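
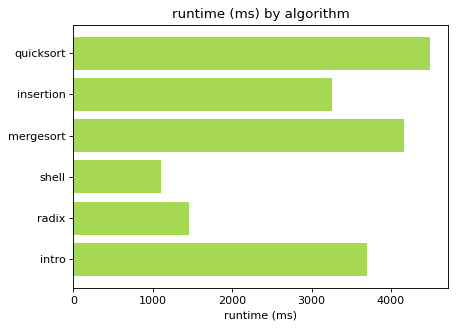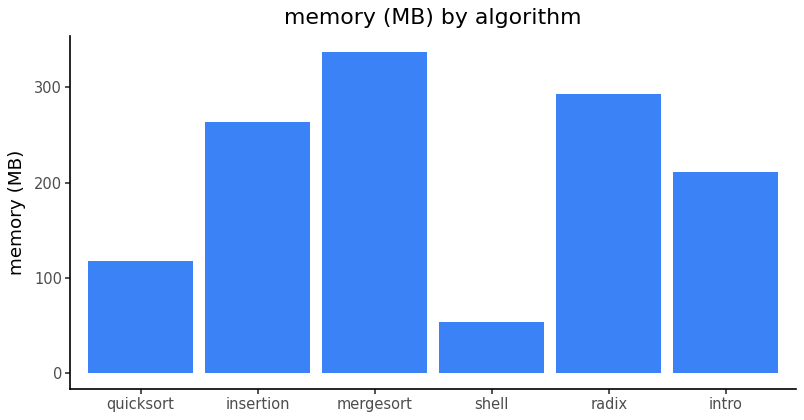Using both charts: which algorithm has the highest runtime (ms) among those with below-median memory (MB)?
Chart 2 median memory (MB) ≈ 250; below-median algorithms: quicksort, shell, intro. Among those, quicksort has the highest runtime (ms) (≈ 4500).

quicksort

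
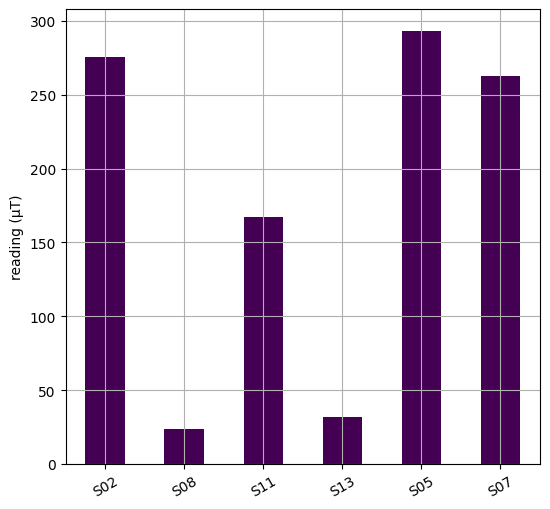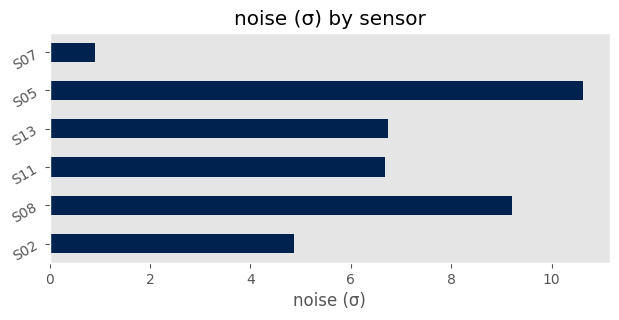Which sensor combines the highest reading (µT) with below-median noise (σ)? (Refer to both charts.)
Chart 2 median noise (σ) ≈ 7; below-median sensors: S02, S11, S07. Among those, S02 has the highest reading (µT) (≈ 300).

S02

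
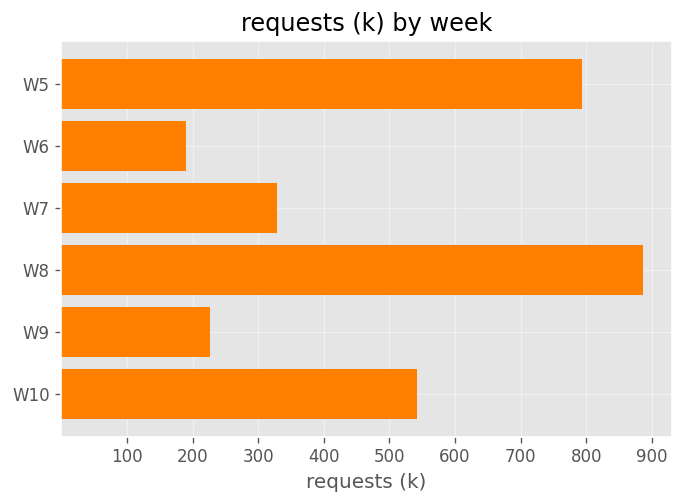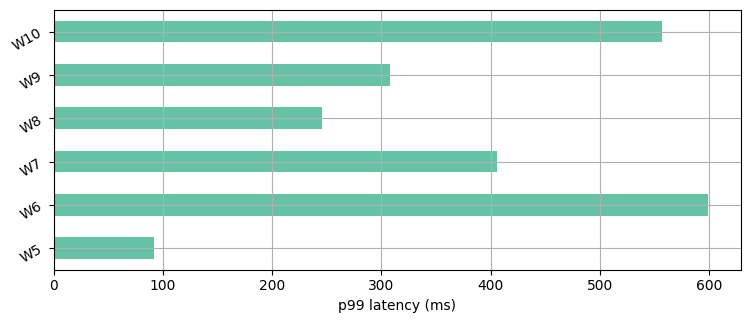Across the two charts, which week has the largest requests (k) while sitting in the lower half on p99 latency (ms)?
Chart 2 median p99 latency (ms) ≈ 400; below-median weeks: W5, W8, W9. Among those, W8 has the highest requests (k) (≈ 900).

W8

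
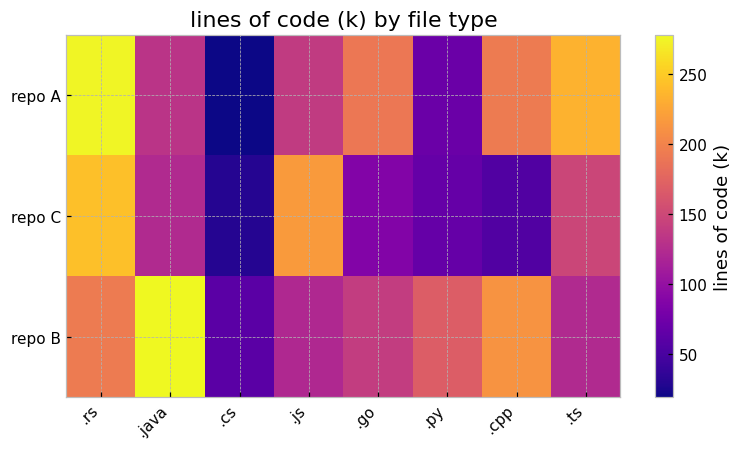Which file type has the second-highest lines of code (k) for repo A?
.ts

Top 3 for repo A: .rs ≈ 275, .ts ≈ 225, .cpp ≈ 200.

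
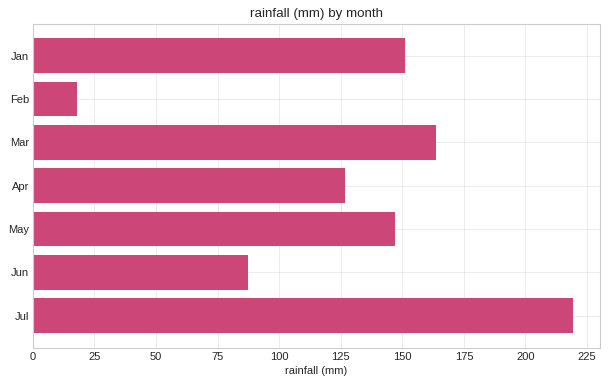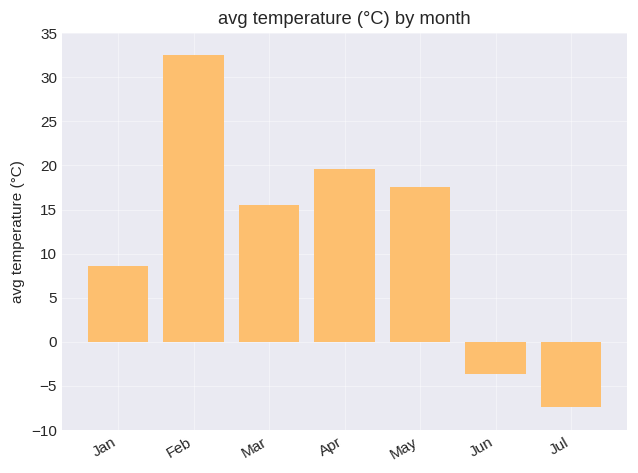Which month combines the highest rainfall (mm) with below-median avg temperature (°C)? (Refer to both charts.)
Chart 2 median avg temperature (°C) ≈ 15; below-median months: Jan, Jun, Jul. Among those, Jul has the highest rainfall (mm) (≈ 225).

Jul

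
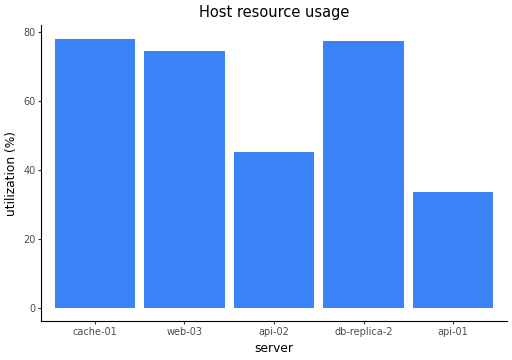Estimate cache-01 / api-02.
≈ 1.6×

cache-01 ≈ 80, api-02 ≈ 50; 80/50 ≈ 1.6.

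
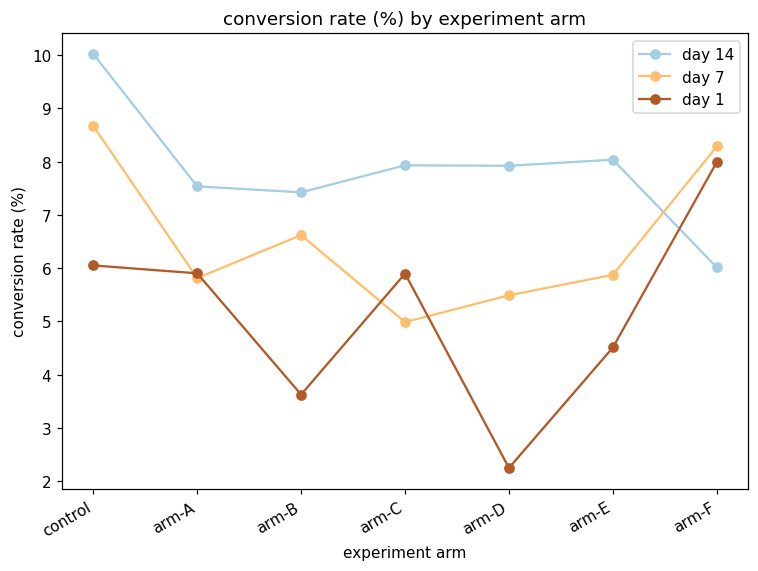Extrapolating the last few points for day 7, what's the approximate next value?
≈ 9.5

Last three: 5, 6, 8 → slope ≈ 1.5/step → next ≈ 9.5.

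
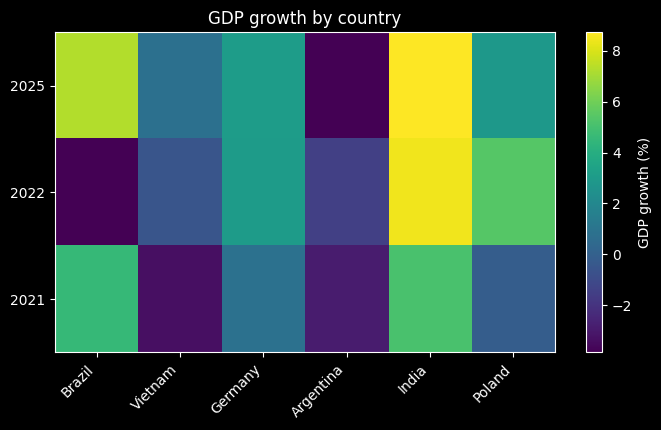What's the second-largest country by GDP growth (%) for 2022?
Top 3 for 2022: India ≈ 8, Poland ≈ 6, Germany ≈ 4.

Poland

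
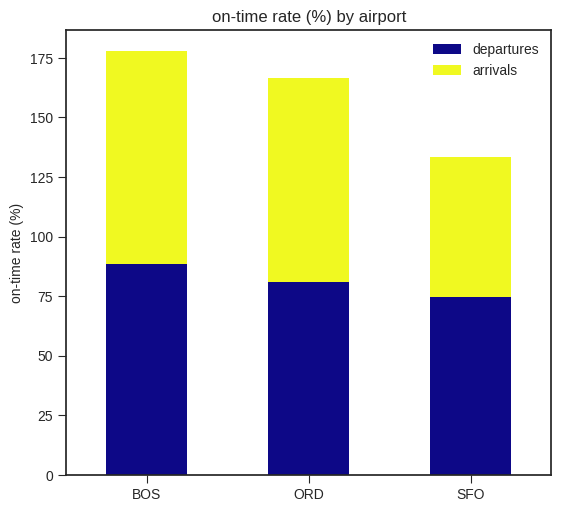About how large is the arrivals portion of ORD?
arrivals top ≈ 160, bottom ≈ 80; segment ≈ 80.

≈ 80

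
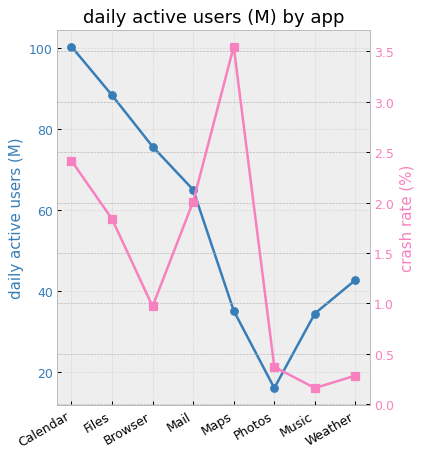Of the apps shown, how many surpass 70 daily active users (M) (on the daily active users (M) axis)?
3

Above 70: Calendar, Files, Browser.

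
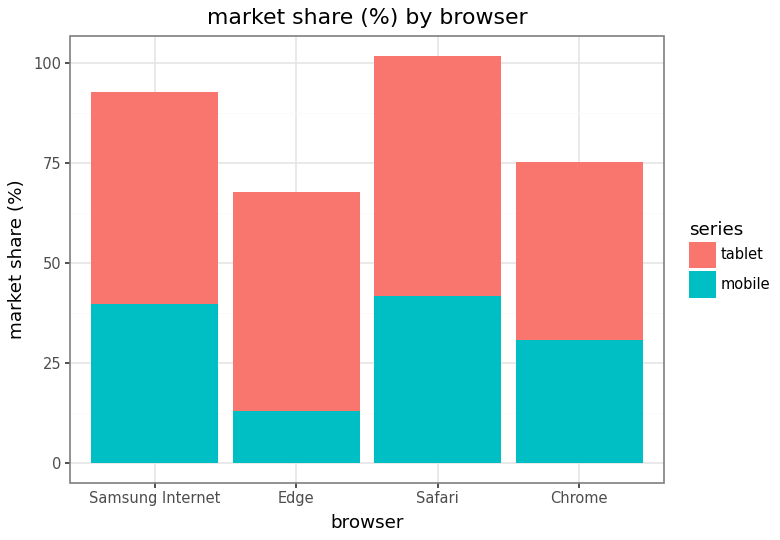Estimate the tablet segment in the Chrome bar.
≈ 50

tablet top ≈ 80, bottom ≈ 30; segment ≈ 50.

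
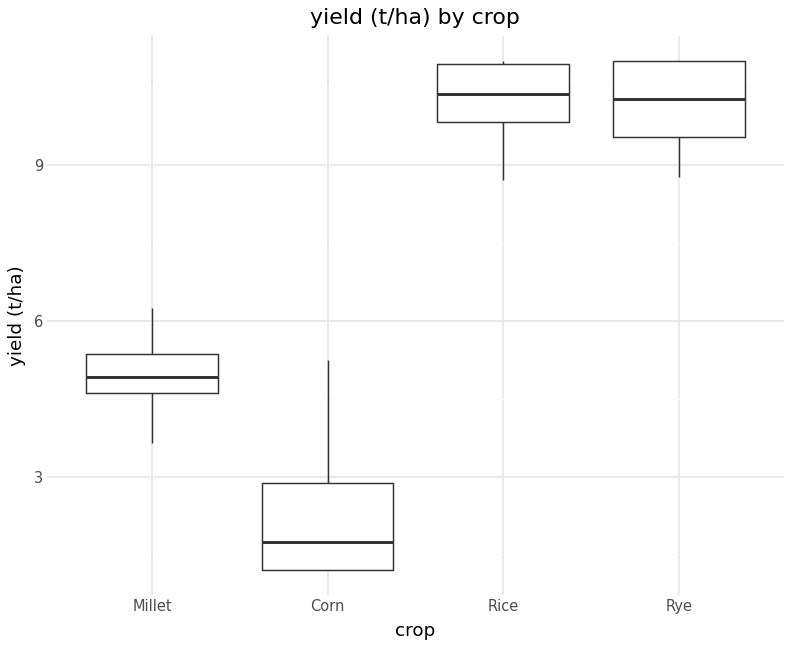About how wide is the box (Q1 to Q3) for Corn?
Q3 ≈ 3, Q1 ≈ 1; IQR ≈ 2.

≈ 2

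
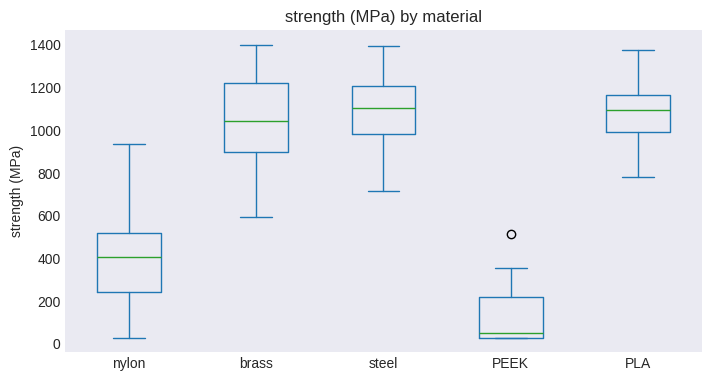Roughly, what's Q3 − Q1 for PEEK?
Q3 ≈ 200, Q1 ≈ 0; IQR ≈ 200.

≈ 200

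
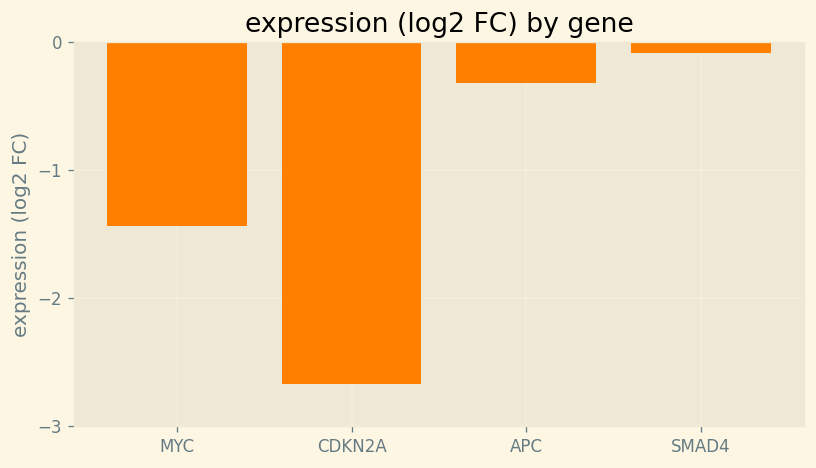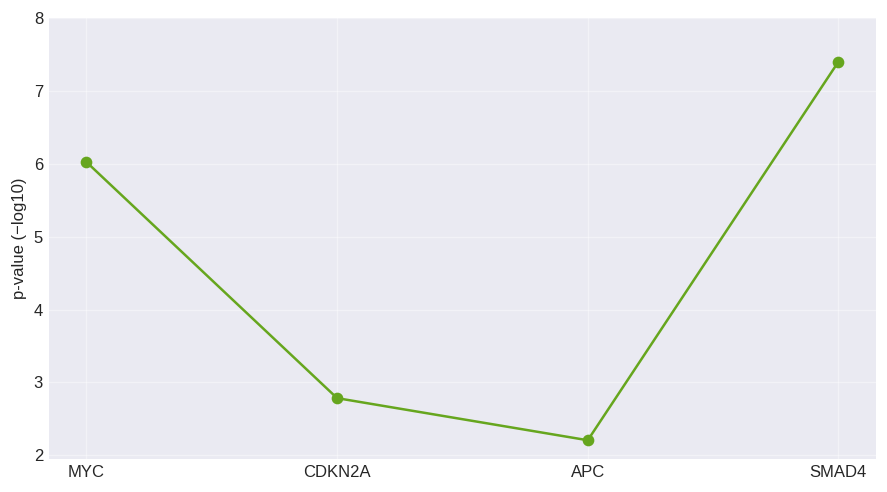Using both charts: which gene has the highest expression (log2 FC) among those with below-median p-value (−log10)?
Chart 2 median p-value (−log10) ≈ 4; below-median genes: CDKN2A, APC. Among those, APC has the highest expression (log2 FC) (≈ 0).

APC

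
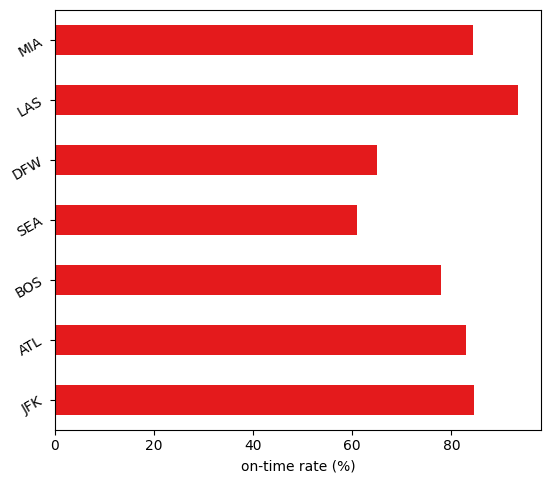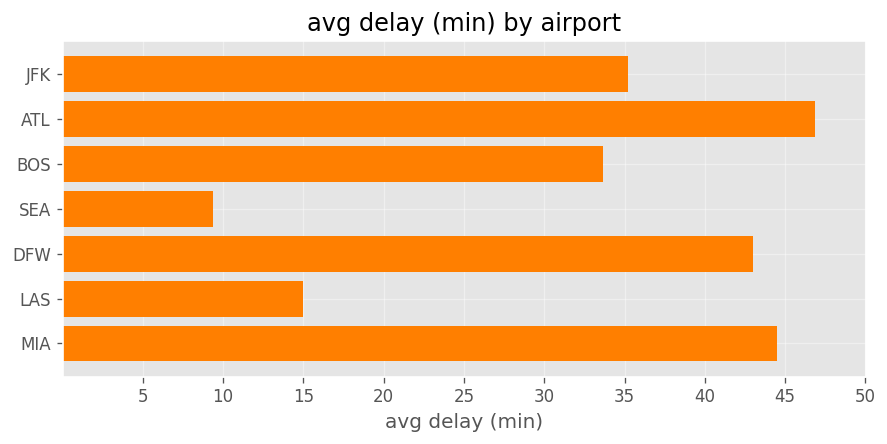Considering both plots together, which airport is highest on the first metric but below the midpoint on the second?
LAS

Chart 2 median avg delay (min) ≈ 35; below-median airports: BOS, SEA, LAS. Among those, LAS has the highest on-time rate (%) (≈ 90).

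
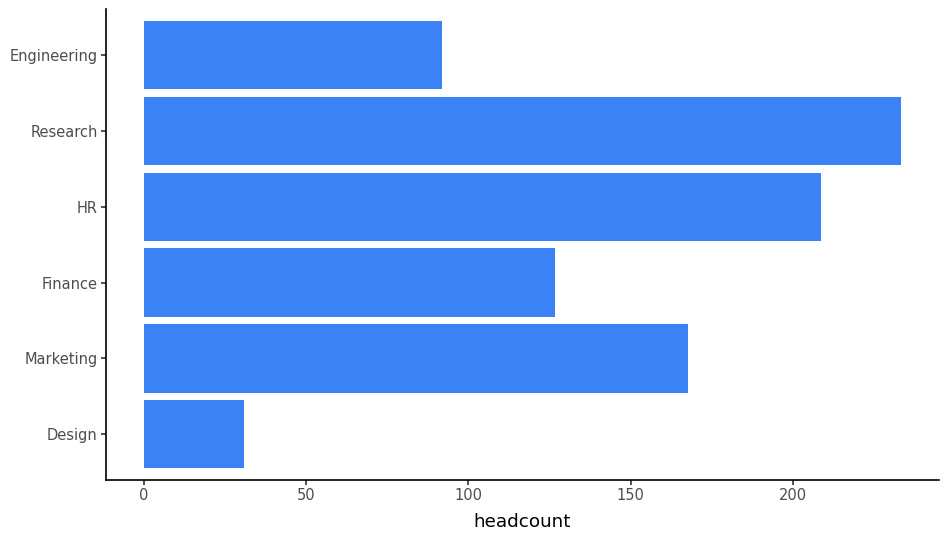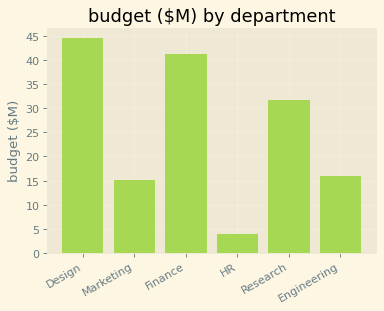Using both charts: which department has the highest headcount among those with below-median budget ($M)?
Chart 2 median budget ($M) ≈ 25; below-median departments: Marketing, HR, Engineering. Among those, HR has the highest headcount (≈ 200).

HR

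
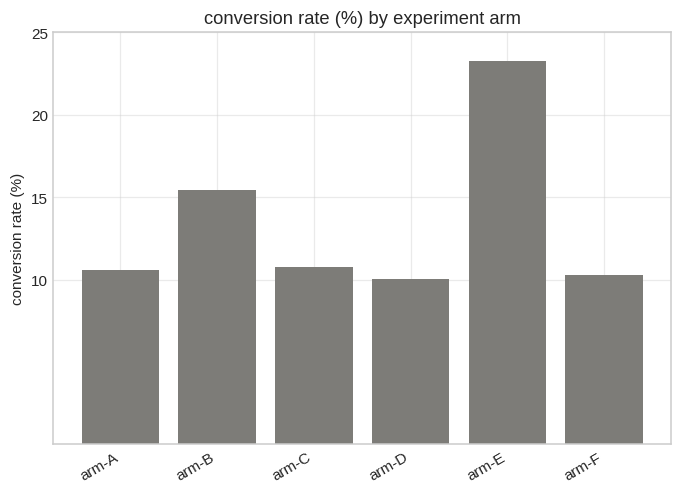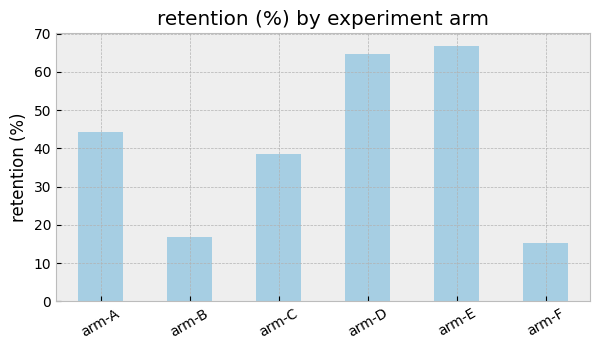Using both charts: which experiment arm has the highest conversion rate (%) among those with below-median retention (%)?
arm-B

Chart 2 median retention (%) ≈ 40; below-median experiment arms: arm-B, arm-C, arm-F. Among those, arm-B has the highest conversion rate (%) (≈ 15).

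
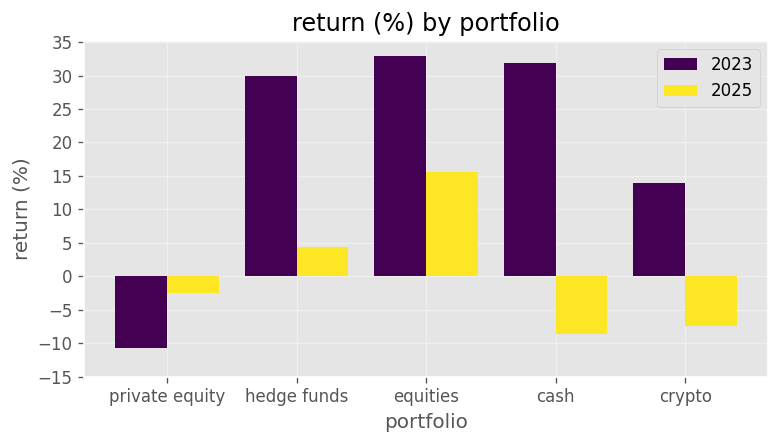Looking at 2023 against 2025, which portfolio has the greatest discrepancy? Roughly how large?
cash, ≈ 40 %

cash: 2023 ≈ 30, 2025 ≈ -10 → gap ≈ 40. Next-largest (hedge funds) is only ≈ 25.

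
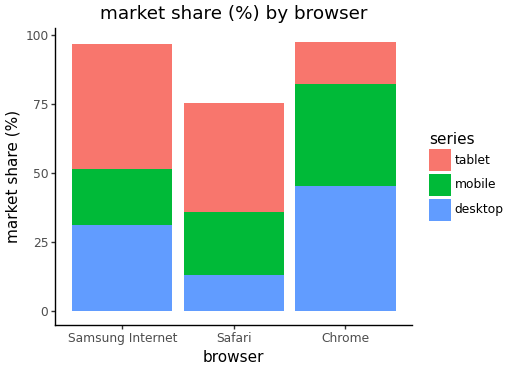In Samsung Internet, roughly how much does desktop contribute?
desktop top ≈ 30, bottom ≈ 0; segment ≈ 30.

≈ 30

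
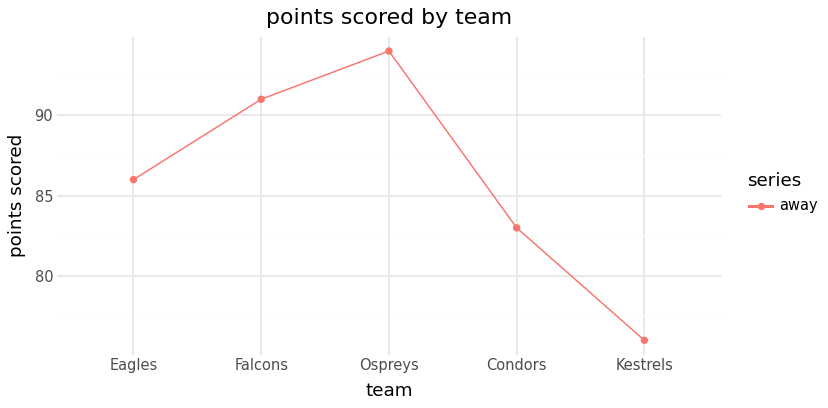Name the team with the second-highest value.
Top 3: Ospreys ≈ 94, Falcons ≈ 92, Eagles ≈ 86.

Falcons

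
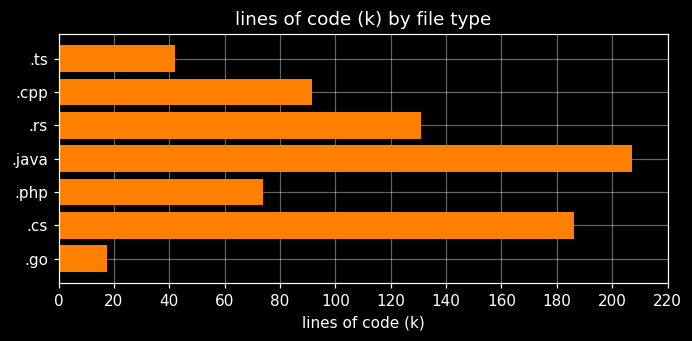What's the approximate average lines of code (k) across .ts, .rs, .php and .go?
≈ 70

(40 + 140 + 80 + 20) / 4 ≈ 70.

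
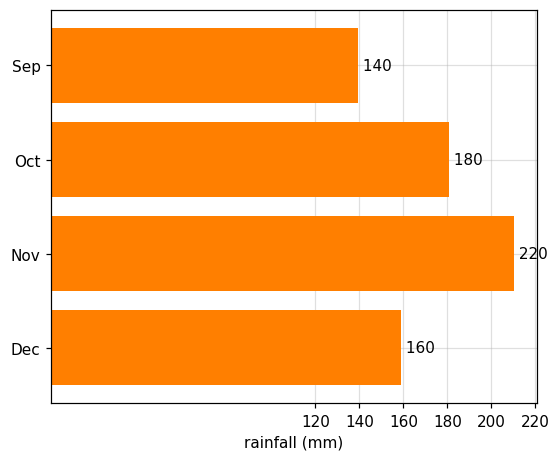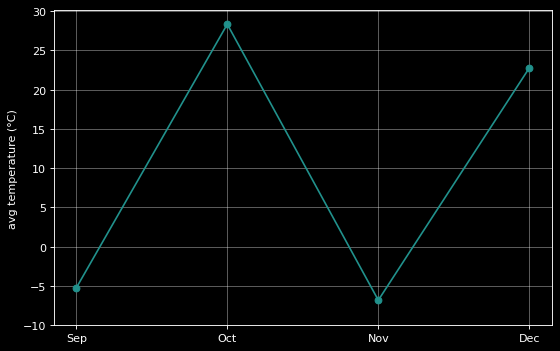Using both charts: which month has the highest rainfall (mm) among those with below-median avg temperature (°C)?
Nov

Chart 2 median avg temperature (°C) ≈ 10; below-median months: Sep, Nov. Among those, Nov has the highest rainfall (mm) (≈ 220).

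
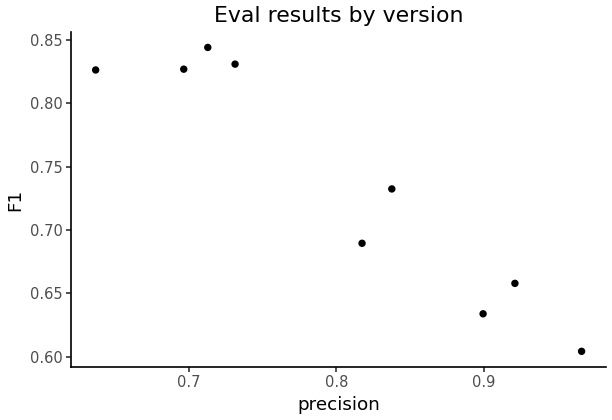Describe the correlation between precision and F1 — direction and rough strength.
negative, strong

Points are negatively correlated; strong (|r| ≈ 0.9).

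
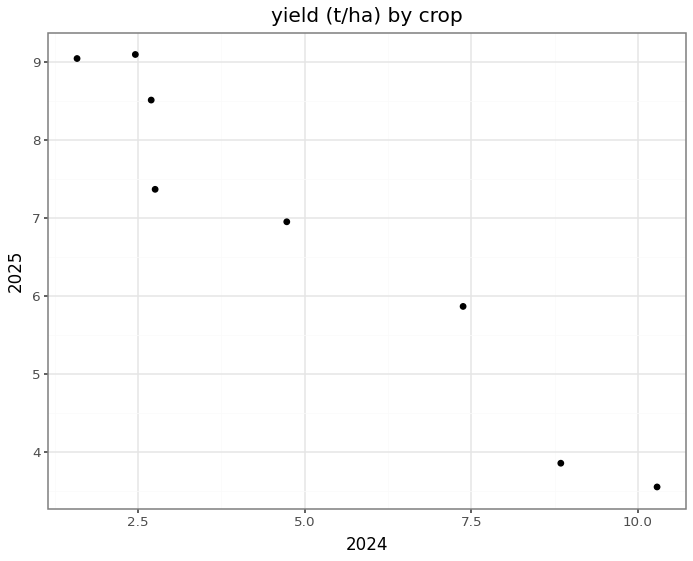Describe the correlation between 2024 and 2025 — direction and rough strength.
negative, strong

Points are negatively correlated; strong (|r| ≈ 1.0).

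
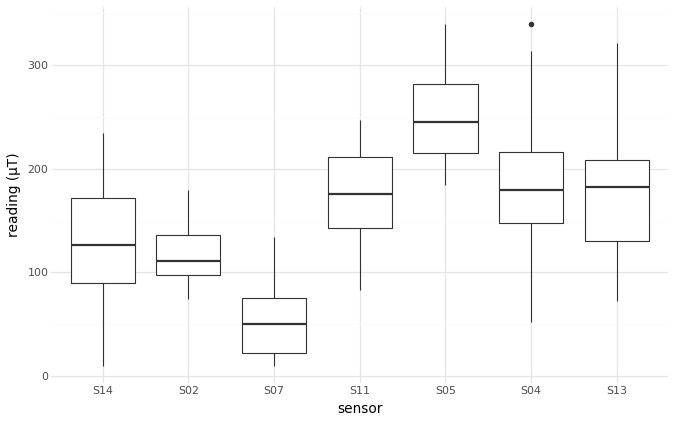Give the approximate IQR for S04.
Q3 ≈ 220, Q1 ≈ 140; IQR ≈ 80.

≈ 80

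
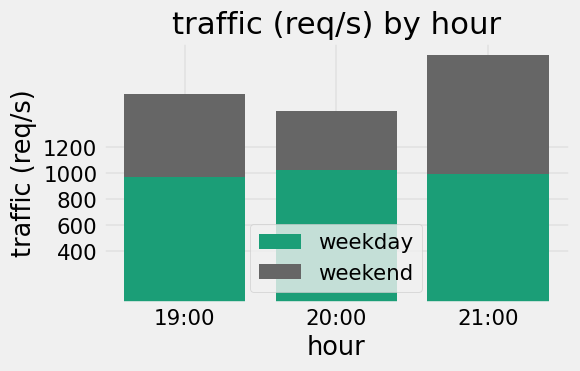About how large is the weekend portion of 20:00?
≈ 400

weekend top ≈ 1400, bottom ≈ 1000; segment ≈ 400.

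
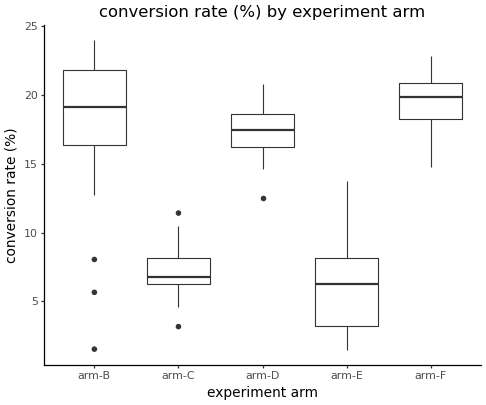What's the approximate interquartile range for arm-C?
≈ 2

Q3 ≈ 8, Q1 ≈ 6; IQR ≈ 2.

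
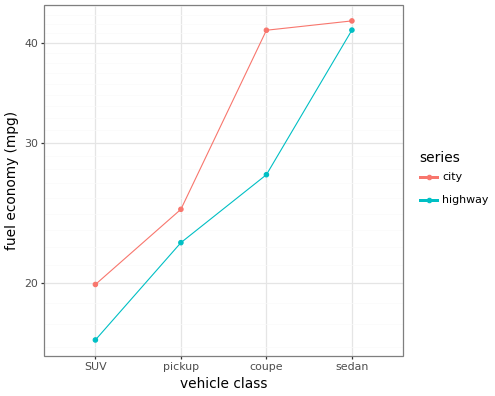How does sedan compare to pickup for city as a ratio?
sedan ≈ 45, pickup ≈ 25; 45/25 ≈ 1.8.

≈ 1.8×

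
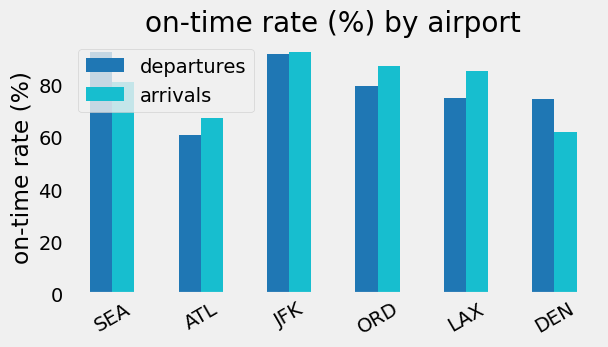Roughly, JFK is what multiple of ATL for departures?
JFK ≈ 90, ATL ≈ 60; 90/60 ≈ 1.5.

≈ 1.5×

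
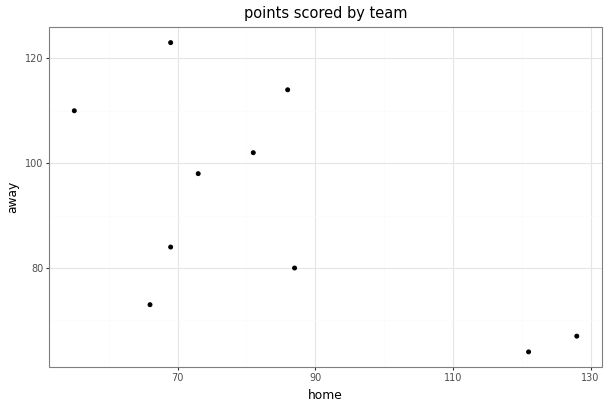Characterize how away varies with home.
Points are negatively correlated; moderate (|r| ≈ 0.6).

negative, moderate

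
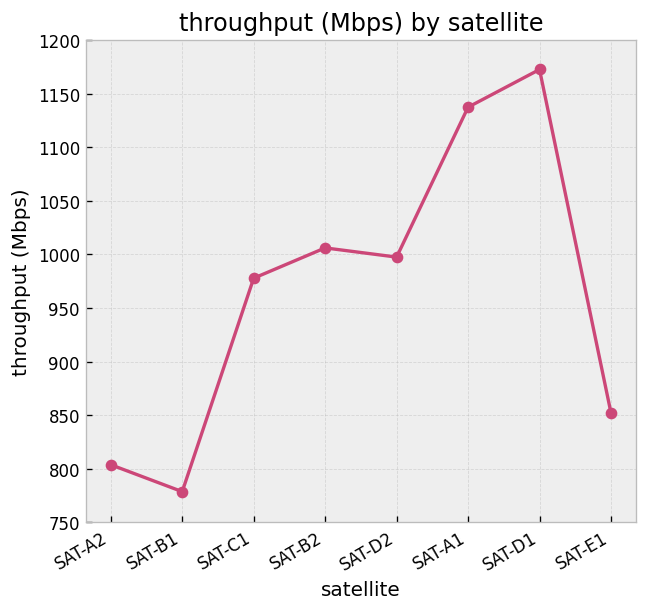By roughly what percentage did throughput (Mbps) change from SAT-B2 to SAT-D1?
SAT-B2 ≈ 1000, SAT-D1 ≈ 1150; (1150 − 1000) / 1000 ≈ +15%.

≈ +15%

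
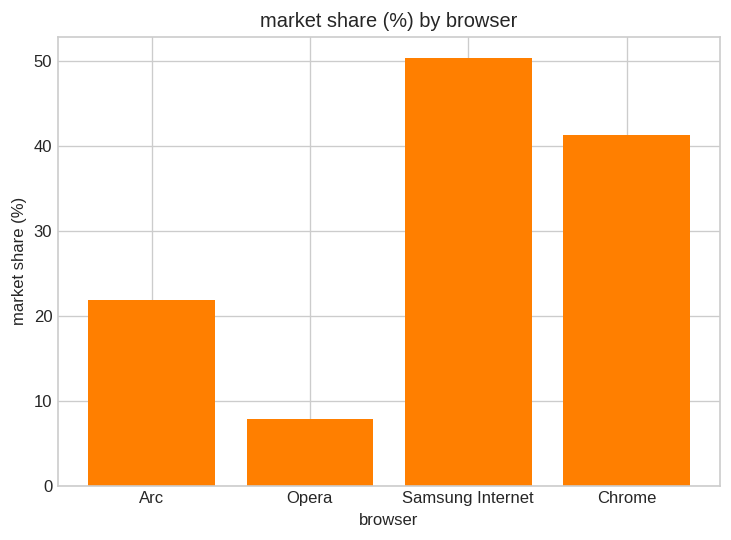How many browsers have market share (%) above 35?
Above 35: Samsung Internet, Chrome.

2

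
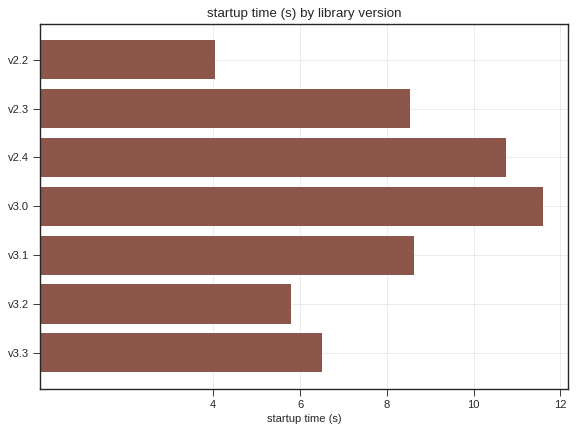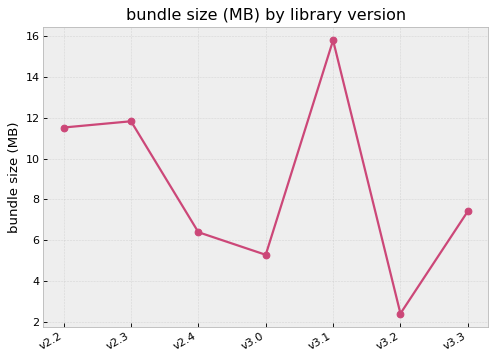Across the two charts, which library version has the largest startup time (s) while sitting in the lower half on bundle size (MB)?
Chart 2 median bundle size (MB) ≈ 8; below-median library versions: v2.4, v3.0, v3.2. Among those, v3.0 has the highest startup time (s) (≈ 12).

v3.0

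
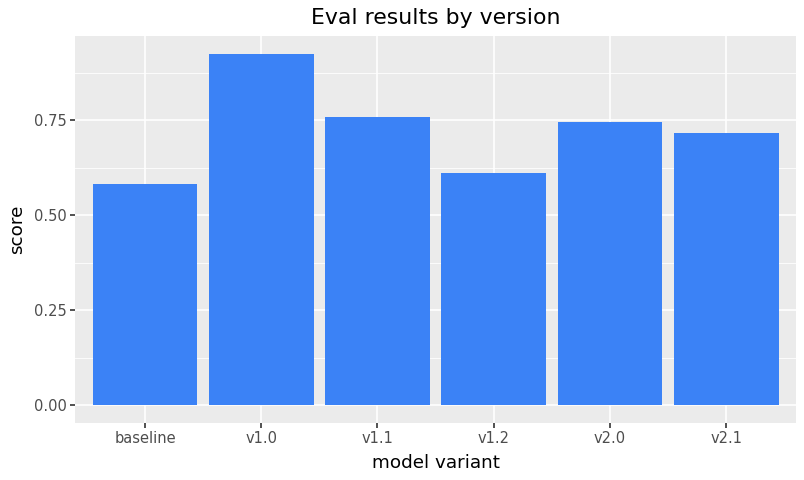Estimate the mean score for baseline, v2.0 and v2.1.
(0.6 + 0.7 + 0.7) / 3 ≈ 0.67.

≈ 0.67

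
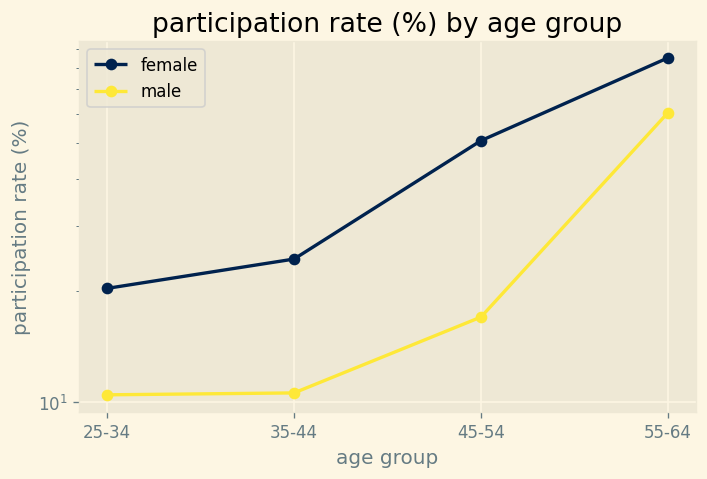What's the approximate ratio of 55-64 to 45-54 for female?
55-64 ≈ 90, 45-54 ≈ 50; 90/50 ≈ 1.8.

≈ 1.8×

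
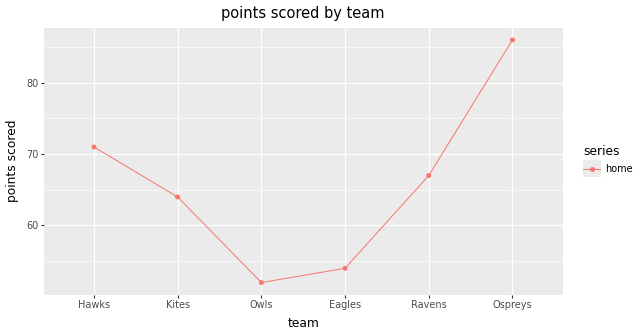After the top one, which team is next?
Top 3: Ospreys ≈ 85, Hawks ≈ 70, Ravens ≈ 65.

Hawks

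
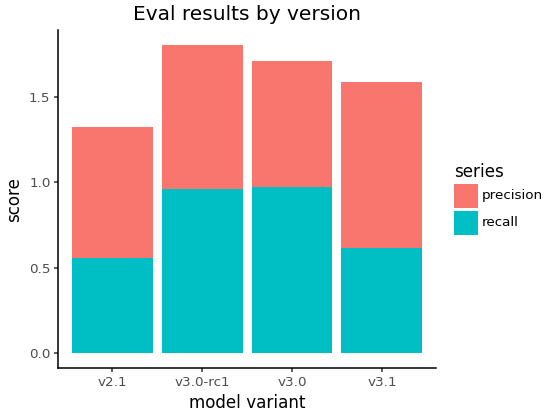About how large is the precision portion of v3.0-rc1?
≈ 0.8

precision top ≈ 1.8, bottom ≈ 1.0; segment ≈ 0.8.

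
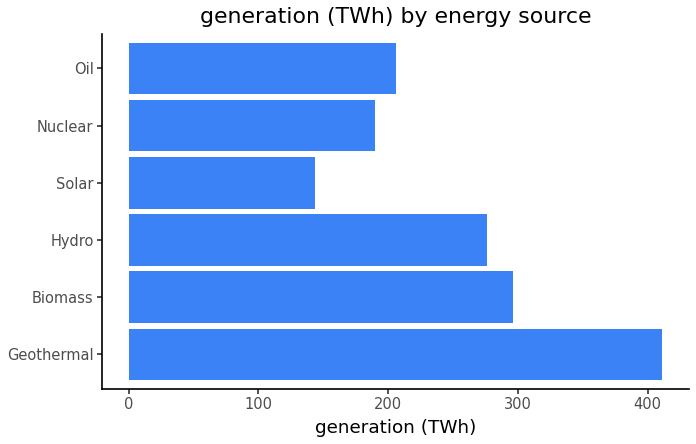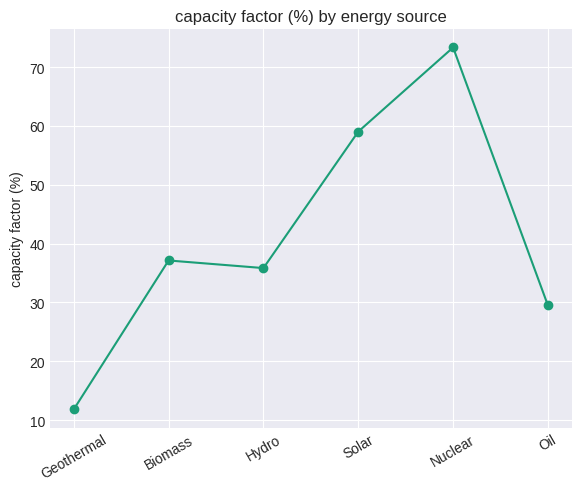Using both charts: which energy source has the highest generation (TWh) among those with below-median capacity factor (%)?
Chart 2 median capacity factor (%) ≈ 40; below-median energy sources: Geothermal, Hydro, Oil. Among those, Geothermal has the highest generation (TWh) (≈ 400).

Geothermal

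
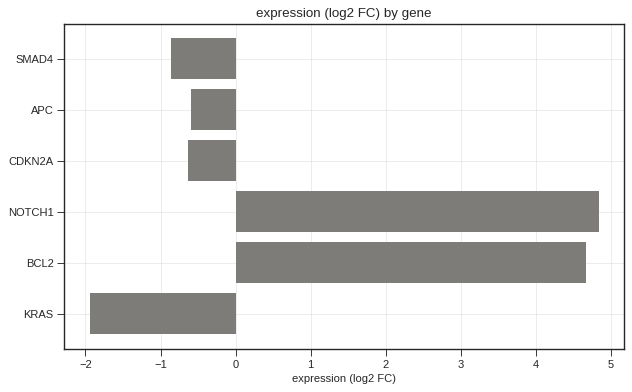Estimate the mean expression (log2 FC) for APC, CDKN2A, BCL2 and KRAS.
≈ 0

(-1 + -1 + 5 + -2) / 4 ≈ 0.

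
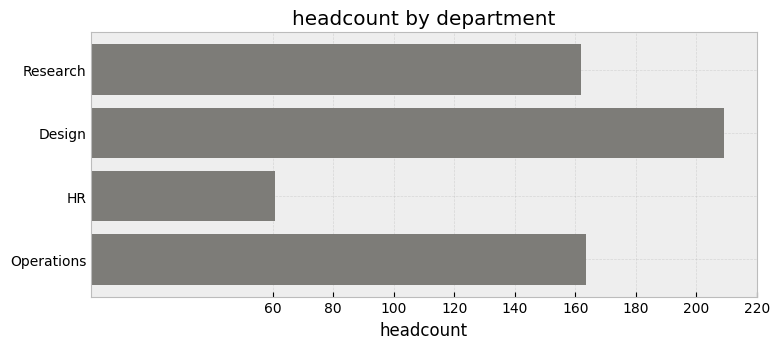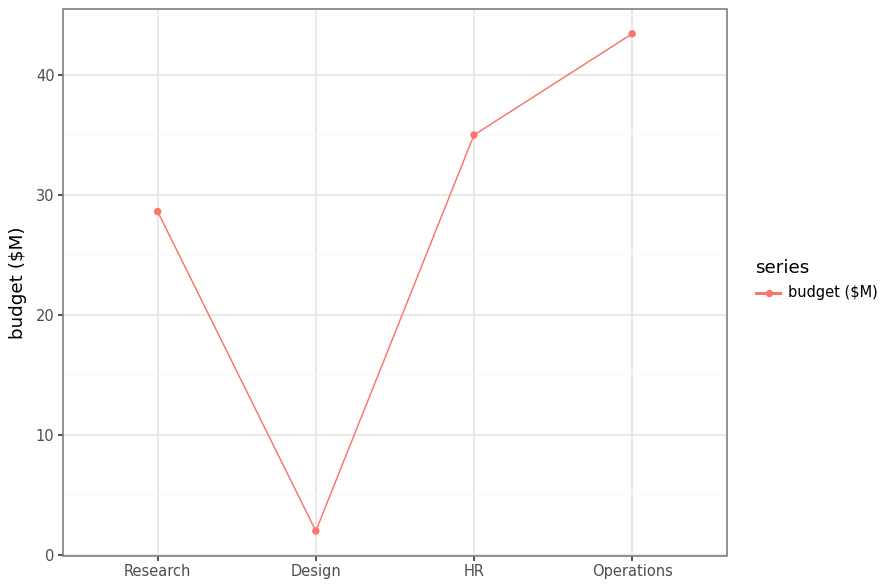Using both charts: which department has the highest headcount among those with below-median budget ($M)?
Chart 2 median budget ($M) ≈ 30; below-median departments: Research, Design. Among those, Design has the highest headcount (≈ 200).

Design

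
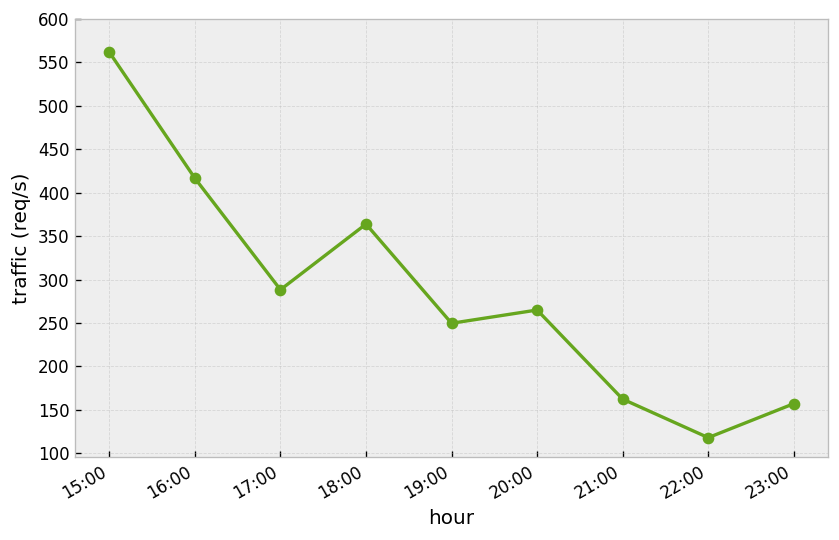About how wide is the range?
Max 15:00 ≈ 550, min 22:00 ≈ 100; range ≈ 450.

≈ 450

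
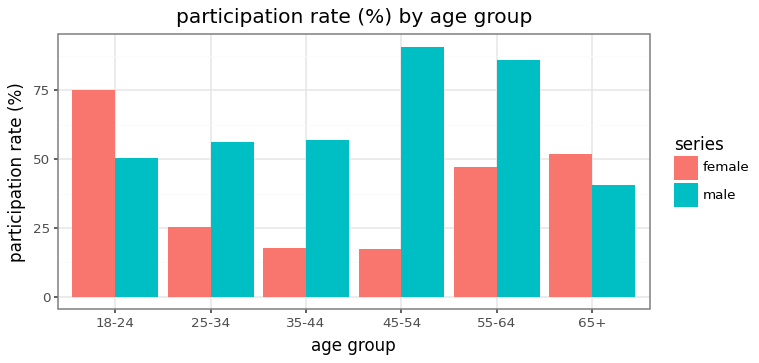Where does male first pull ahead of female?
25-34

18-24: male ≈ 50 vs female ≈ 70 (not yet); 25-34: male ≈ 60 vs female ≈ 30 (first crossover).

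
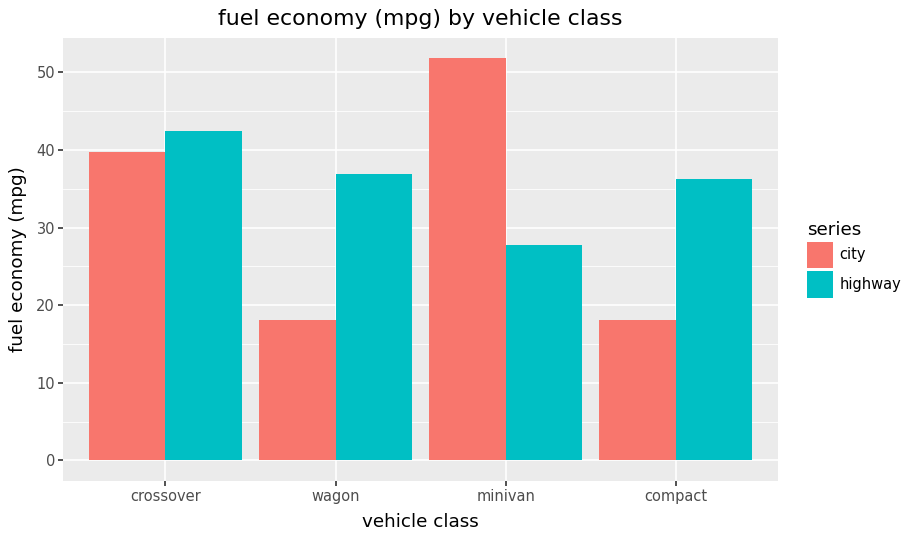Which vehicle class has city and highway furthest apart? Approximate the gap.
minivan, ≈ 20 mpg

minivan: city ≈ 50, highway ≈ 30 → gap ≈ 20. Next-largest (wagon) is only ≈ 15.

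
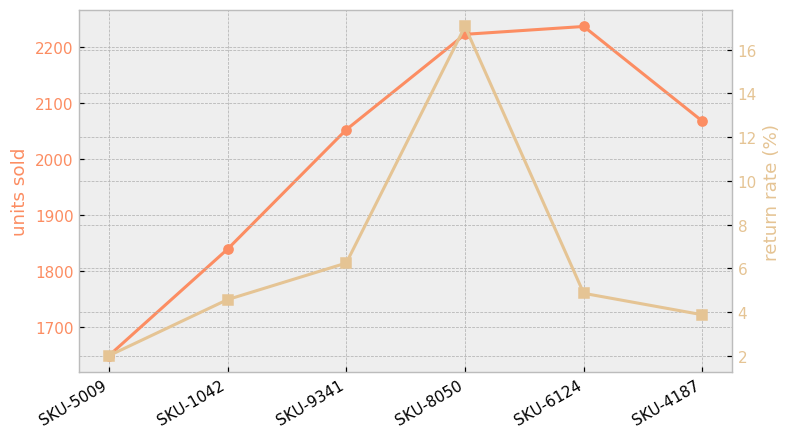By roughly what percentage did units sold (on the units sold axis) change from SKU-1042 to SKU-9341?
≈ +10.8%

SKU-1042 ≈ 1850, SKU-9341 ≈ 2050; (2050 − 1850) / 1850 ≈ +10.8%.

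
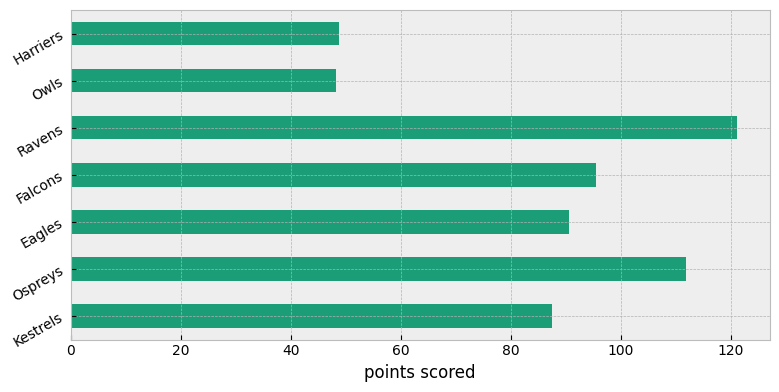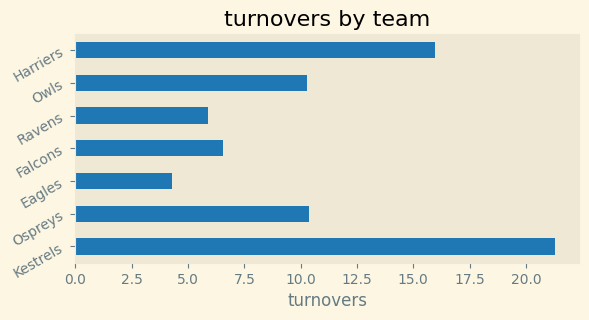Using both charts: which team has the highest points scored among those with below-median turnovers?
Chart 2 median turnovers ≈ 10; below-median teams: Eagles, Falcons, Ravens. Among those, Ravens has the highest points scored (≈ 120).

Ravens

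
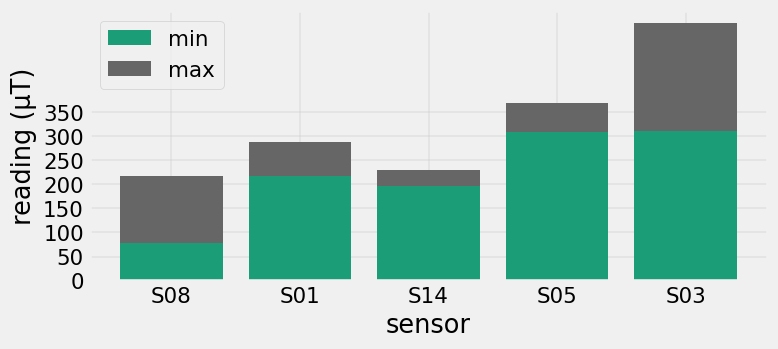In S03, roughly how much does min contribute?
≈ 300

min top ≈ 300, bottom ≈ 0; segment ≈ 300.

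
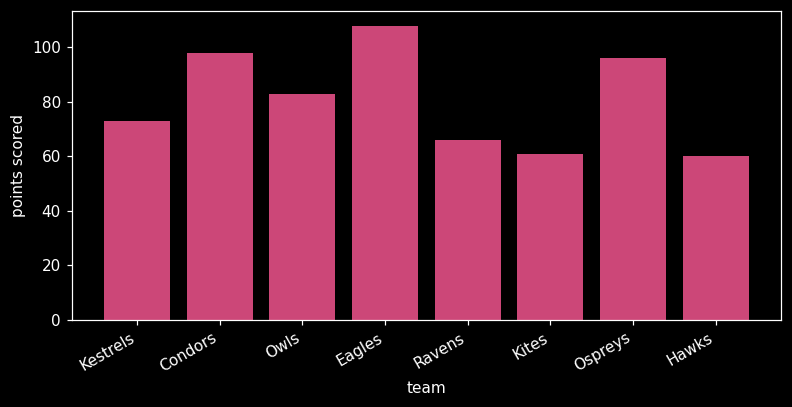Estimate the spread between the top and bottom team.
Max Eagles ≈ 110, min Hawks ≈ 60; range ≈ 50.

≈ 50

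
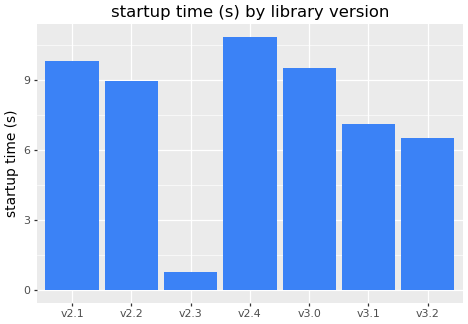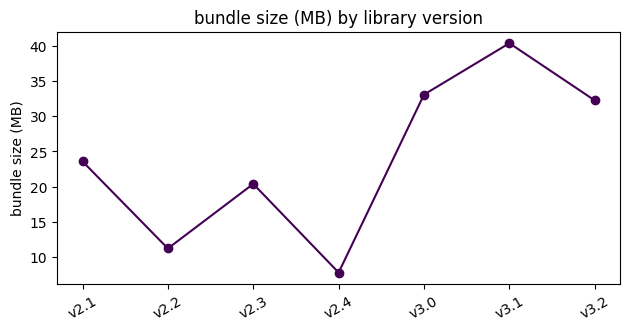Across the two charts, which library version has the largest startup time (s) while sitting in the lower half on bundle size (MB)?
v2.4

Chart 2 median bundle size (MB) ≈ 25; below-median library versions: v2.2, v2.3, v2.4. Among those, v2.4 has the highest startup time (s) (≈ 11).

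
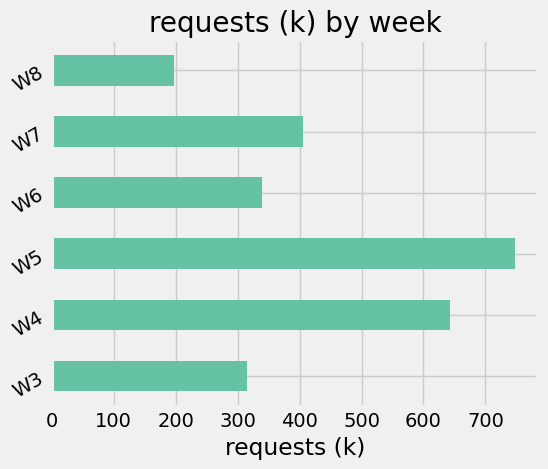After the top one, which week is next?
Top 3: W5 ≈ 700, W4 ≈ 600, W7 ≈ 400.

W4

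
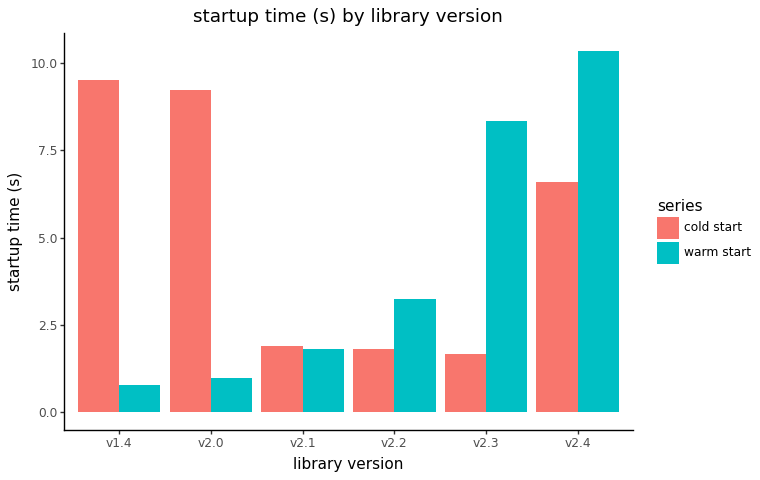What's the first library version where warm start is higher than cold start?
v2.2

v2.1: warm start ≈ 2 vs cold start ≈ 2 (not yet); v2.2: warm start ≈ 3 vs cold start ≈ 2 (first crossover).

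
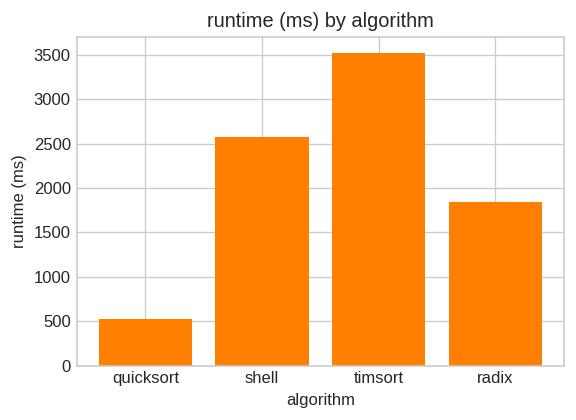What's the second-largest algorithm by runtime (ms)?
shell

Top 3: timsort ≈ 3500, shell ≈ 2500, radix ≈ 2000.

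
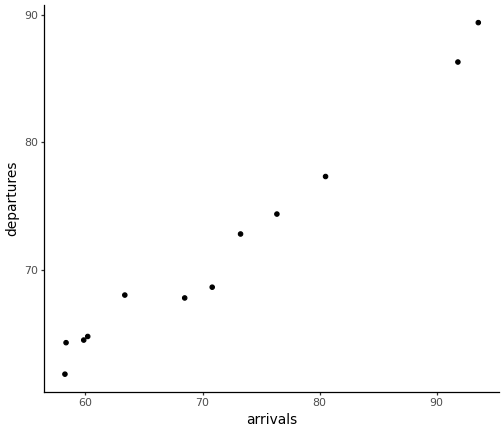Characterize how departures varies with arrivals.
Points are positively correlated; strong (|r| ≈ 1.0).

positive, strong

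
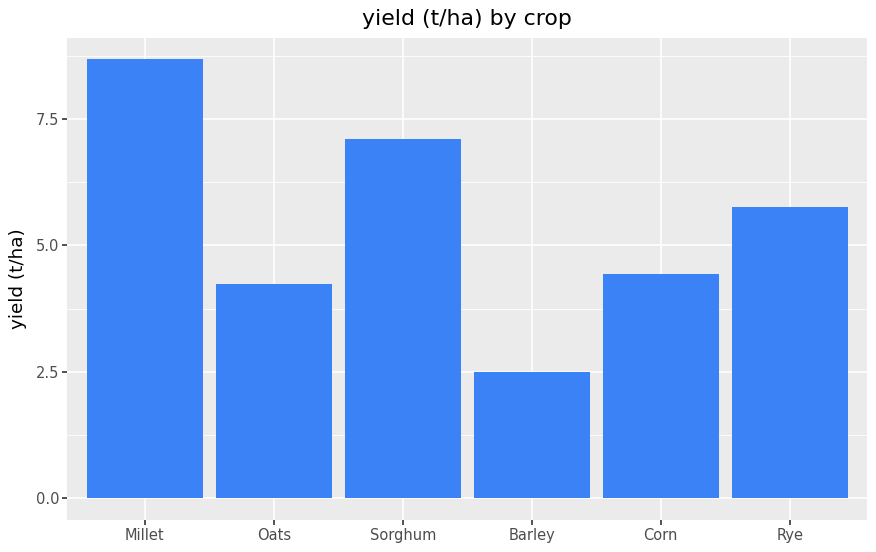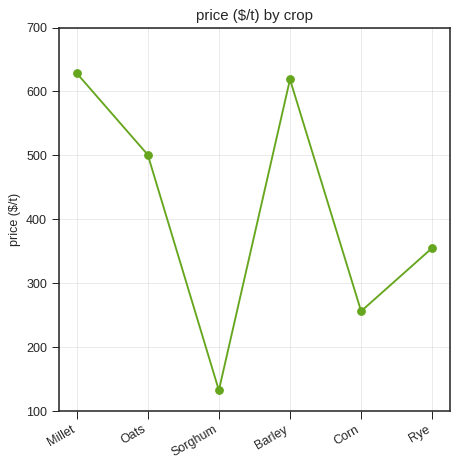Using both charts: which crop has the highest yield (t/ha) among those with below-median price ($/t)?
Chart 2 median price ($/t) ≈ 400; below-median crops: Sorghum, Corn, Rye. Among those, Sorghum has the highest yield (t/ha) (≈ 7).

Sorghum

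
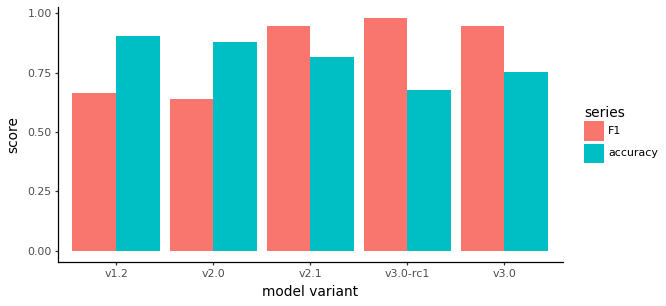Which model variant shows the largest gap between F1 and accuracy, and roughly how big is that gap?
v3.0-rc1: F1 ≈ 1.0, accuracy ≈ 0.7 → gap ≈ 0.3. Next-largest (v1.2) is only ≈ 0.2.

v3.0-rc1, ≈ 0.3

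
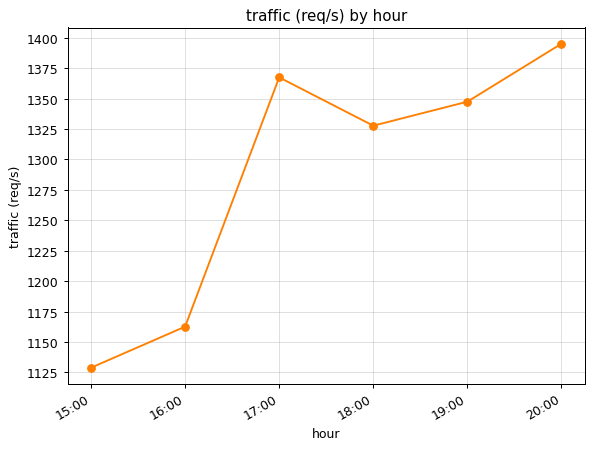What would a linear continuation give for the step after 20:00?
Last three: 1325, 1350, 1400 → slope ≈ 37.5/step → next ≈ 1437.5.

≈ 1437.5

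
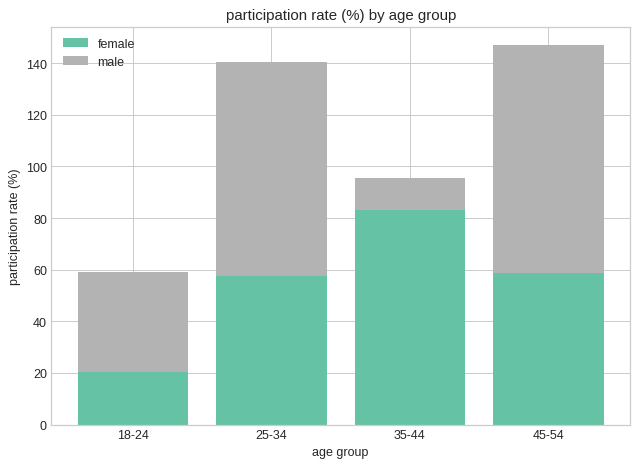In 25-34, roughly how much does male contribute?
male top ≈ 140, bottom ≈ 60; segment ≈ 80.

≈ 80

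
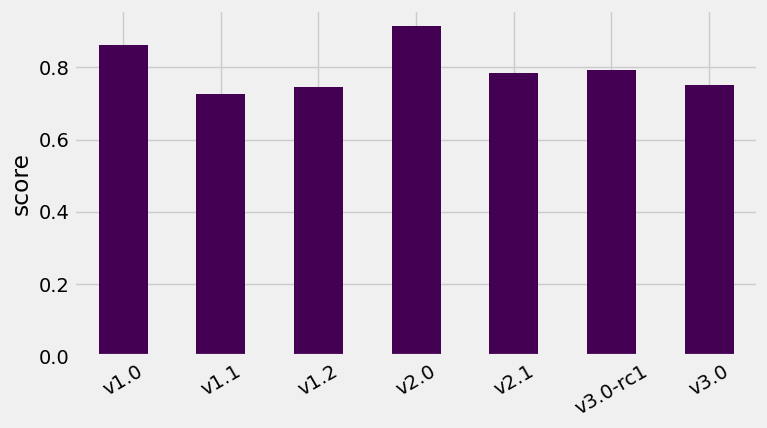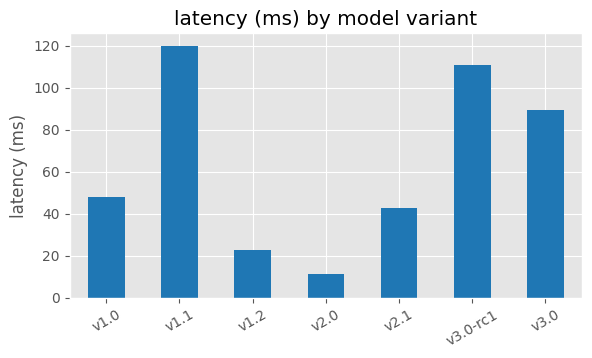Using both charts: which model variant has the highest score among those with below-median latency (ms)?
v2.0

Chart 2 median latency (ms) ≈ 40; below-median model variants: v1.2, v2.0, v2.1. Among those, v2.0 has the highest score (≈ 0.9).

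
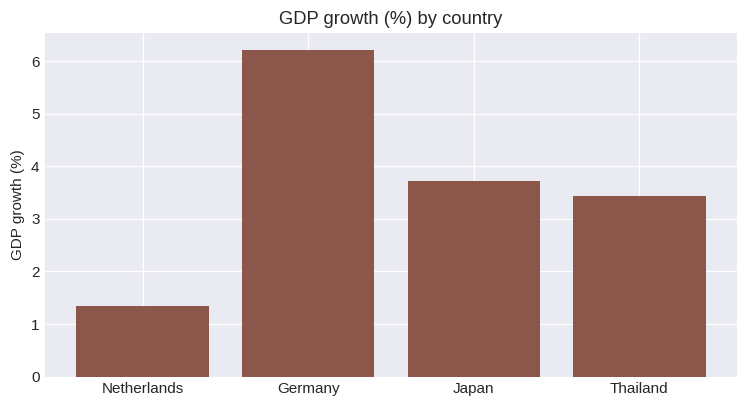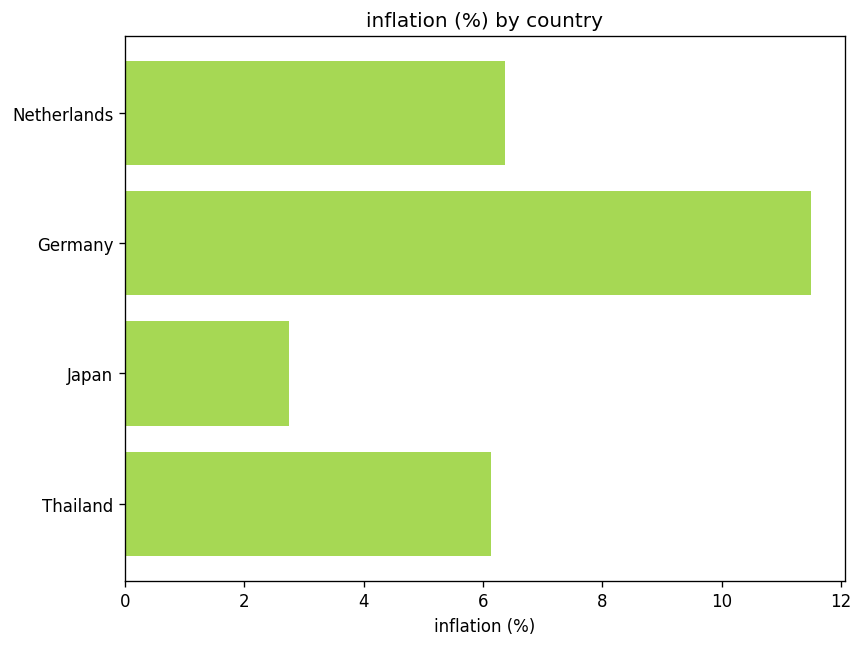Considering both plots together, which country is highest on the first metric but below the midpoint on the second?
Japan

Chart 2 median inflation (%) ≈ 6; below-median countries: Japan, Thailand. Among those, Japan has the highest GDP growth (%) (≈ 4).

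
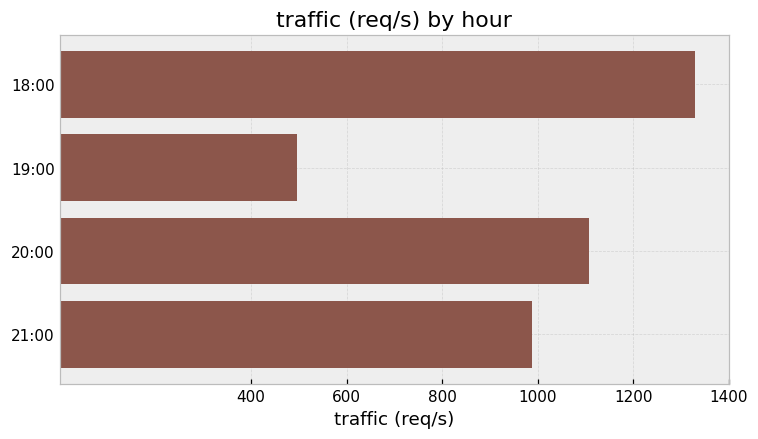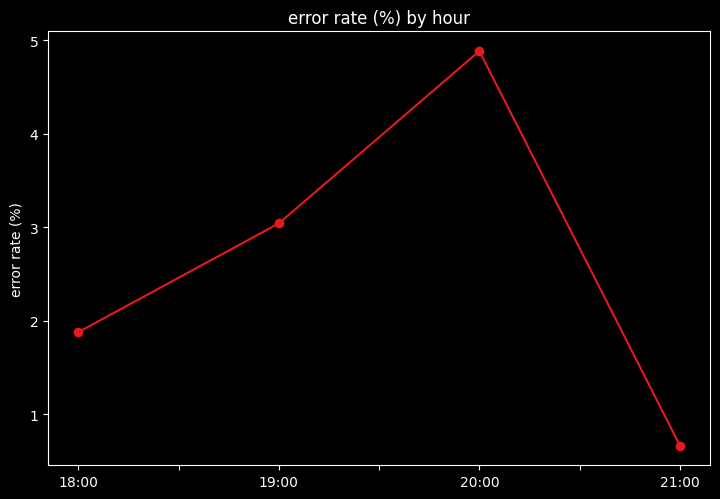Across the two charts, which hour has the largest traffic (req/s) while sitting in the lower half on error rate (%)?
18:00

Chart 2 median error rate (%) ≈ 2.5; below-median hours: 18:00, 21:00. Among those, 18:00 has the highest traffic (req/s) (≈ 1400).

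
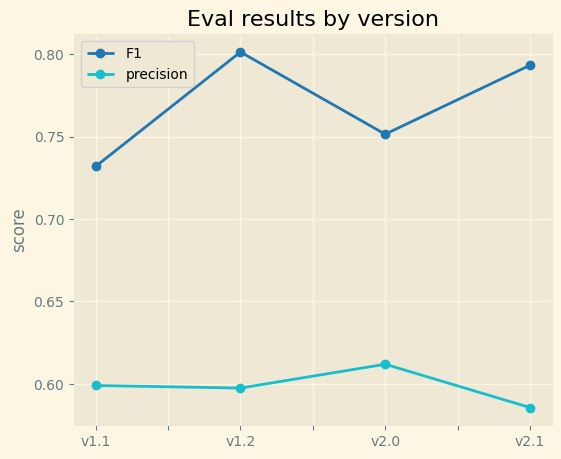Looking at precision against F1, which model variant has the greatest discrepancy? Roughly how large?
v2.1: precision ≈ 0.58, F1 ≈ 0.80 → gap ≈ 0.22. Next-largest (v1.2) is only ≈ 0.20.

v2.1, ≈ 0.22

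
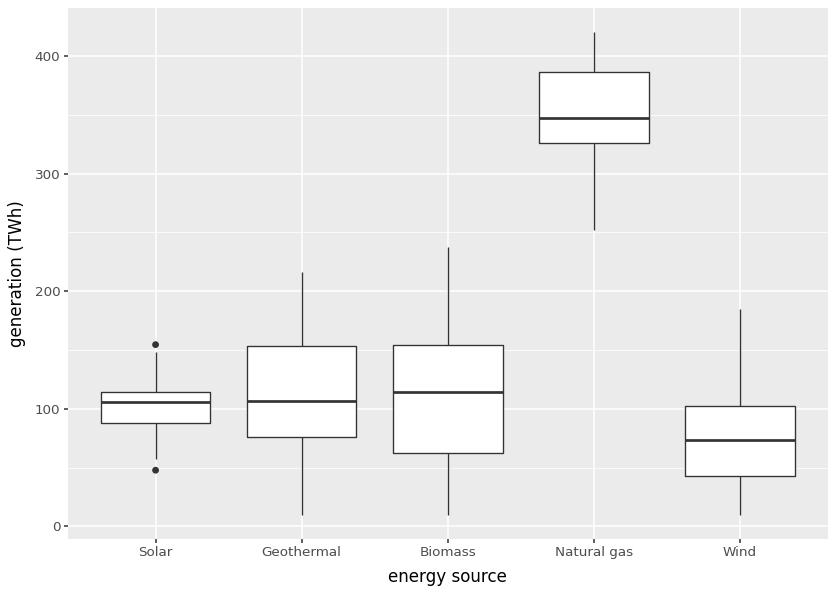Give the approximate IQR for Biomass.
Q3 ≈ 150, Q1 ≈ 50; IQR ≈ 100.

≈ 100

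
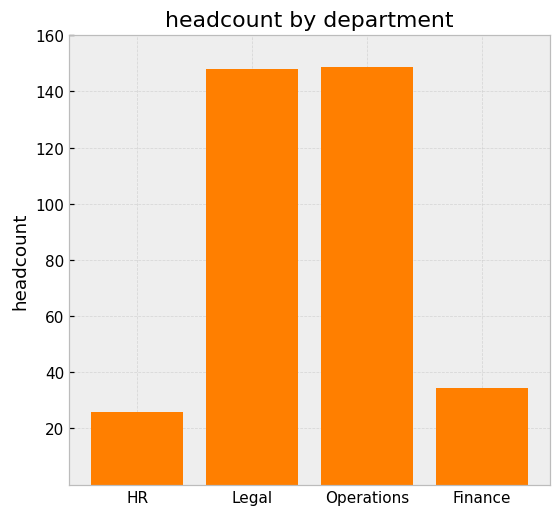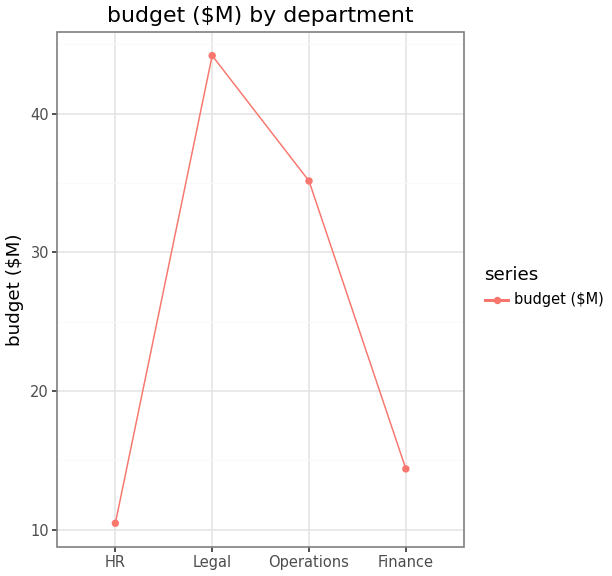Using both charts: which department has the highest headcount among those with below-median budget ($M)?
Chart 2 median budget ($M) ≈ 25; below-median departments: HR, Finance. Among those, Finance has the highest headcount (≈ 40).

Finance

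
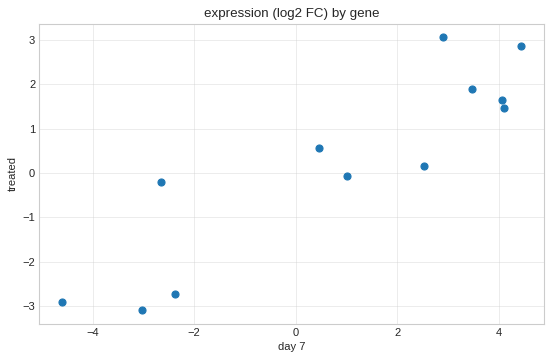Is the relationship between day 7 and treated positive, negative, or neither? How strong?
Points are positively correlated; strong (|r| ≈ 0.9).

positive, strong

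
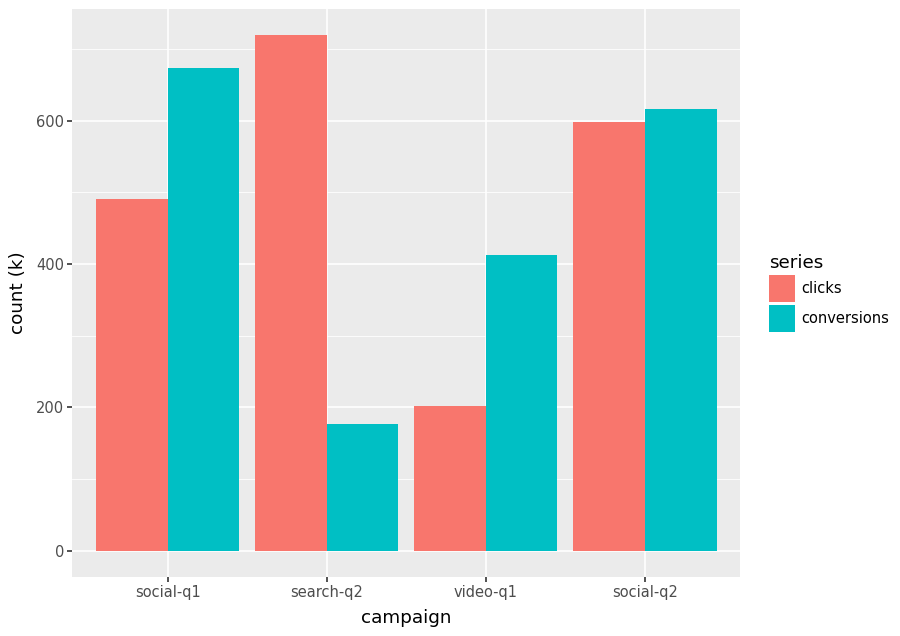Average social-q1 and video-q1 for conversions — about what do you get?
(700 + 400) / 2 ≈ 550.

≈ 550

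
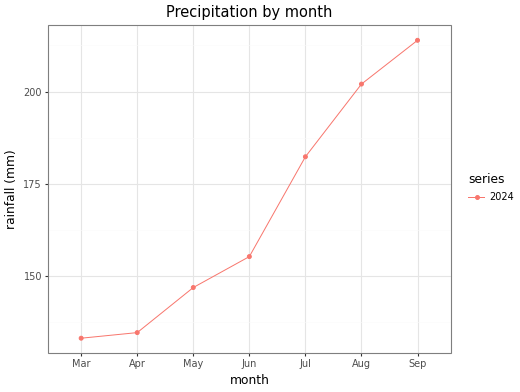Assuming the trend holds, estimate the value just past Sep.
≈ 225

Last three: 180, 200, 210 → slope ≈ 15/step → next ≈ 225.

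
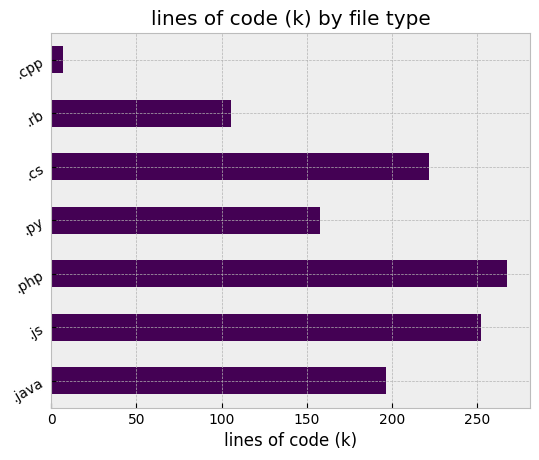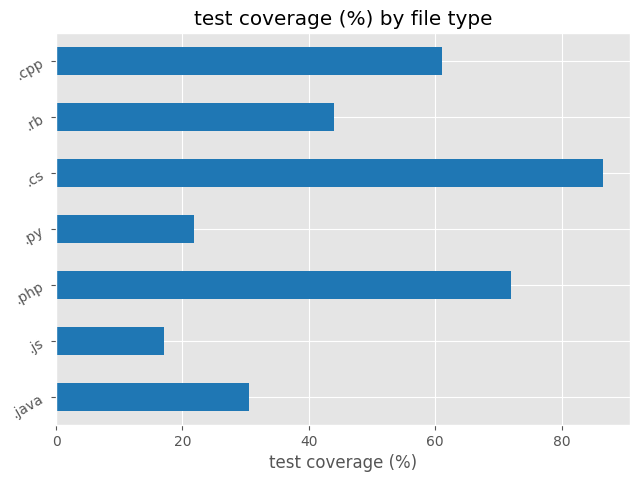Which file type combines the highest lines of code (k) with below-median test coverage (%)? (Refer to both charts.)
Chart 2 median test coverage (%) ≈ 40; below-median file types: .java, .js, .py. Among those, .js has the highest lines of code (k) (≈ 250).

.js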